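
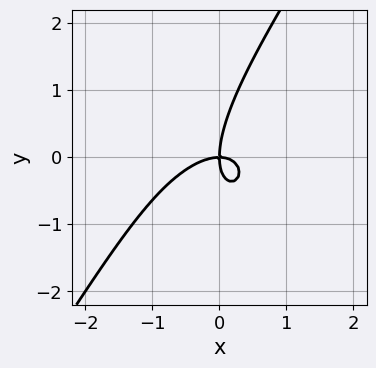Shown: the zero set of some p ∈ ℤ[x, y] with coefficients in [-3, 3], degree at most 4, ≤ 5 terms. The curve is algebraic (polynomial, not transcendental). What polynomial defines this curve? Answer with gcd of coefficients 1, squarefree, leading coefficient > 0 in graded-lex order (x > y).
2*x^3 - 2*x^2*y + 2*x*y^2 - y^3 + 2*x*y

(a) The degree is 3 — no degree-2 curve has this shape.
(b) Against the integer gridlines: it crosses the y-axis at the gridline y = 0; it crosses the x-axis at the gridline x = 0.
(c) Fitting integer coefficients to these (and the overall shape) gives p.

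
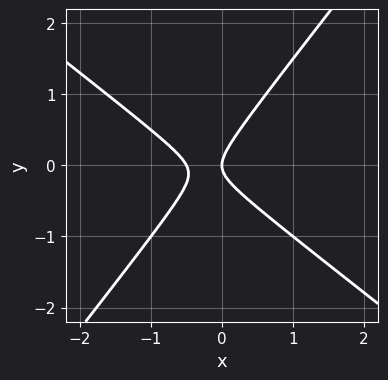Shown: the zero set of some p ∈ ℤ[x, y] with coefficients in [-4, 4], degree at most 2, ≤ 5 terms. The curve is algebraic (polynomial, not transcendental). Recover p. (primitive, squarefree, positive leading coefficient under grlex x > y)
1. The degree is 2 — the shape is more complex than any degree-1 curve.
2. Against the integer gridlines: it meets the y-axis at y = 0 (among the integer gridlines); one x-axis crossing is at x = 0.
3. Solving for integer coefficients yields p as stated.

2*x^2 + x*y - 2*y^2 + x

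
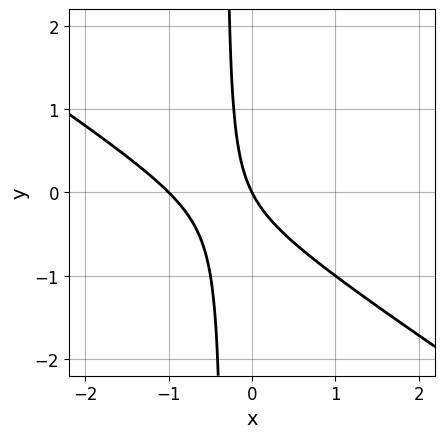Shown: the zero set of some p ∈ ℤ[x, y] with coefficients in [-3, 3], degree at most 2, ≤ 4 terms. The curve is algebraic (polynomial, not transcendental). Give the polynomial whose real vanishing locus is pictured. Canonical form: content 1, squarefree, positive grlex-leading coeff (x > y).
2*x^2 + 3*x*y + 2*x + y

(a) Degree: a generic line meets the curve in up to 2 points, so deg p = 2.
(b) From the axis intercepts and sections: among the integer gridlines, it crosses the x-axis at x ∈ {-1, 0}; it meets the y-axis at y = 0 (among the integer gridlines).
(c) Together with the visible shape, these determine p as stated.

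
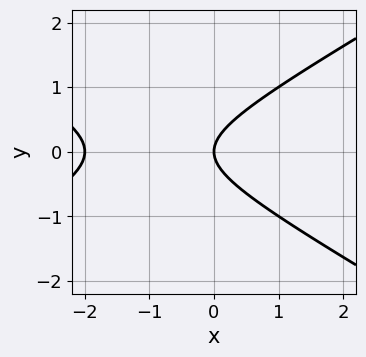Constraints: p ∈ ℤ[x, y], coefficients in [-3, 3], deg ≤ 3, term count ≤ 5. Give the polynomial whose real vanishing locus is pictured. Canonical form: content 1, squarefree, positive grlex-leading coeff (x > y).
1. The degree is 2 — a generic line meets the curve in up to 2 points.
2. Symmetries: mirror symmetry y ↦ −y ⇒ only even powers of y.
3. Observable constraints: among the integer gridlines, it crosses the x-axis at x ∈ {-2, 0}; one y-axis crossing is at y = 0.
4. Putting this together gives p.

x^2 - 3*y^2 + 2*x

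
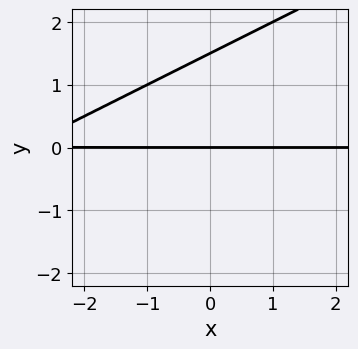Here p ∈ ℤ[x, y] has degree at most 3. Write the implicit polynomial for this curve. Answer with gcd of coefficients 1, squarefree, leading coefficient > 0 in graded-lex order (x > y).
x*y - 2*y^2 + 3*y

(a) The degree is 2 — no degree-1 curve has this shape.
(b) Observable constraints: the visible x-axis segment lies entirely on the curve; it crosses the y-axis at the gridline y = 0.
(c) Putting this together gives p.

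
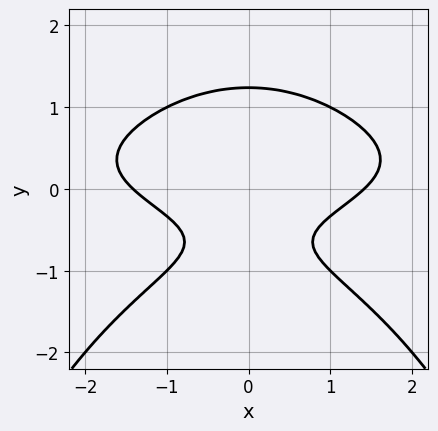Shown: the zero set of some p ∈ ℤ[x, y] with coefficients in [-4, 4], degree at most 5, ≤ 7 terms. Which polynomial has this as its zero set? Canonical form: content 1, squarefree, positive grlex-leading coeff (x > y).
x^2*y^2 + 3*y^3 + x^2 - 3*y - 2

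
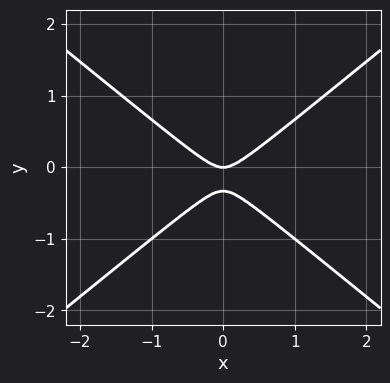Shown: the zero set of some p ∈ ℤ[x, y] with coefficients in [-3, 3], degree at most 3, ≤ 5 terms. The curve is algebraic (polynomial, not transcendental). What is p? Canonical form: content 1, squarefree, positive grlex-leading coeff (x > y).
2*x^2 - 3*y^2 - y

(a) Degree: no degree-1 curve has this shape, so deg p = 2.
(b) Symmetries: mirror symmetry x ↦ −x ⇒ only even powers of x.
(c) Reading off the gridlines: it meets the x-axis at x = 0 (among the integer gridlines); it crosses the y-axis at the gridline y = 0.
(d) These observations pin down the coefficients.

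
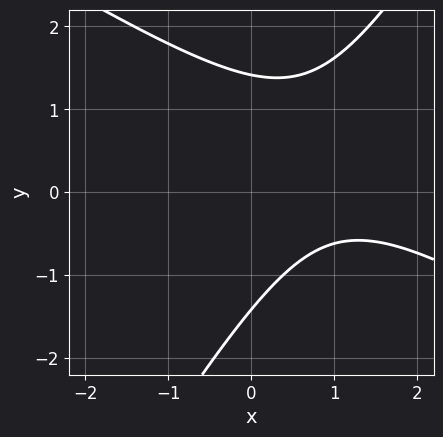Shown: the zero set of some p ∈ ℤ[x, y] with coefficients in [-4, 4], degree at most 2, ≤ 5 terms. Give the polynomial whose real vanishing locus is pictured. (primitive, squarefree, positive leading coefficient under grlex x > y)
First, deg p = 2. A generic line meets the curve in up to 2 points.
Then, from the visible intercepts: no x-intercept at any integer in the box.
Finally, these observations pin down the coefficients.

x^2 + x*y - y^2 - 2*x + 2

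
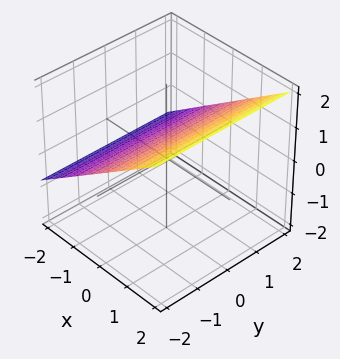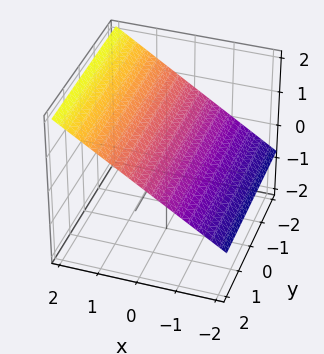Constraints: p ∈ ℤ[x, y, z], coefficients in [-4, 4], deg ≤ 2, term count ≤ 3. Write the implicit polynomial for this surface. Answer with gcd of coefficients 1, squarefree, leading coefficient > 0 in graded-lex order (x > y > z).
2*x - 3*z + 2

(a) The degree is 1 — the surface is flat (a plane).
(b) From the axis intercepts and sections: one x-axis crossing is at x = -1; no y-intercept at any integer in the box.
(c) Putting this together gives p.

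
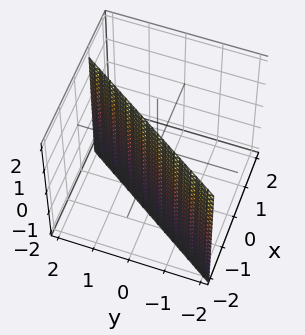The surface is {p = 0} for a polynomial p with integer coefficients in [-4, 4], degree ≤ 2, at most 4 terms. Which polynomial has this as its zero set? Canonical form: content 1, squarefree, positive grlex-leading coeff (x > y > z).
3*x - 2*y + 2

(a) deg p = 1. Every cross-section is a straight line — this is a plane.
(b) Against the integer gridlines: it meets the y-axis at y = 1 (among the integer gridlines); it misses every integer gridline on the z-axis.
(c) Fitting integer coefficients to these (and the overall shape) gives p.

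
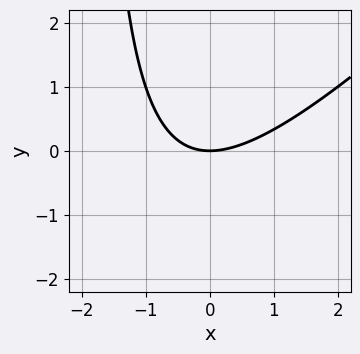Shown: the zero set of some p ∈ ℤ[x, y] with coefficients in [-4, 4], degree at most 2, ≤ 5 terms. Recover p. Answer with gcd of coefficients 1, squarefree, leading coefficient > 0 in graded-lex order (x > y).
1. The degree is 2 — a generic line meets the curve in up to 2 points.
2. From the axis intercepts and sections: it meets the y-axis at y = 0 (among the integer gridlines); one x-axis crossing is at x = 0.
3. Assembling these constraints gives the stated polynomial.

x^2 - x*y - 2*y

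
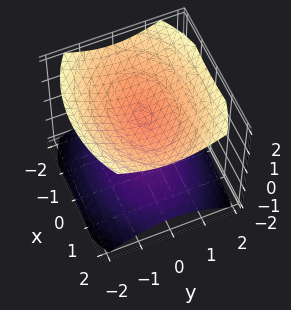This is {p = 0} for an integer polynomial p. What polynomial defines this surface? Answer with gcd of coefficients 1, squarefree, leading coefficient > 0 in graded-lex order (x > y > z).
1. There are 2 components.
2. deg p = 2.
3. Symmetries: mirror symmetry x ↦ −x ⇒ only even powers of x; mirror symmetry y ↦ −y ⇒ only even powers of y; the z ↦ −z reflection is a symmetry, so z appears only in even powers.
4. Observable constraints: it misses every integer gridline on the y-axis; the z-axis gridline crossings are at z ∈ {-1, 1}; it misses every integer gridline on the x-axis.
5. These observations pin down the coefficients.

x^2 + 2*y^2 - 3*z^2 + 3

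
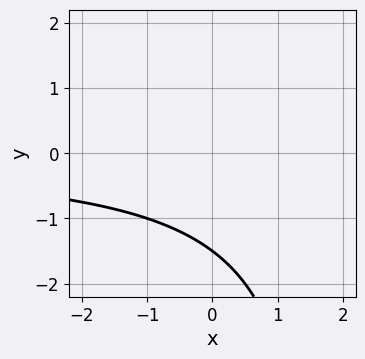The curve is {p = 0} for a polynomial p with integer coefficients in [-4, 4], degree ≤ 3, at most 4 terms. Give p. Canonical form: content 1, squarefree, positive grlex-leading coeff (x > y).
deg p = 2. No degree-1 curve has this shape.
From the axis intercepts and sections: no x-intercept at any integer in the box.
Solving for integer coefficients yields p as stated.

x*y - 2*y - 3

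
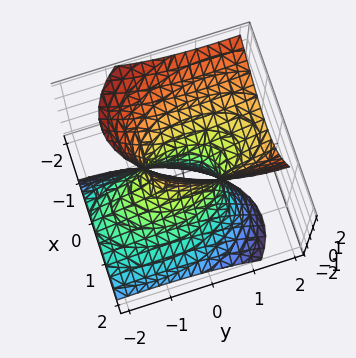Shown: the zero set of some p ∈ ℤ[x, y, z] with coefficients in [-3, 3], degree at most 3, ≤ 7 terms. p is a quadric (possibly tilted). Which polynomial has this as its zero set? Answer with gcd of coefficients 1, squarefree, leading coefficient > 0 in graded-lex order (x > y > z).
(a) Degree: no degree-1 surface has this shape, so deg p = 2.
(b) Checking where it meets the axes: the y-axis gridline crossings are at y ∈ {-1, 1}; it misses every integer gridline on the z-axis.
(c) Solving for integer coefficients yields p as stated.

3*x^2 + 3*x*z + y^2 - 2*y*z - z^2 - 1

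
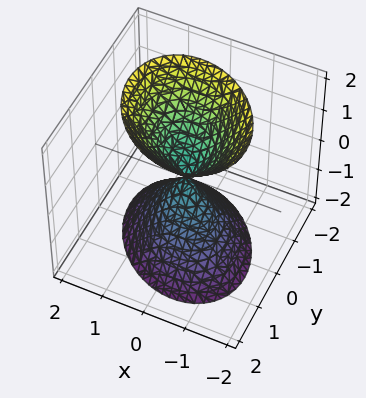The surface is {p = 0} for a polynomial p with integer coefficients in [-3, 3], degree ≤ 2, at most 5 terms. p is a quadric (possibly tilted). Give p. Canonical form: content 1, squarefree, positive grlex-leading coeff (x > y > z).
1. There are 2 components. Treating them together as one polynomial.
2. Degree: a generic line meets the surface in up to 2 points, so deg p = 2.
3. From the visible intercepts: it meets the y-axis at y = 0 (among the integer gridlines); it crosses the x-axis at the gridline x = 0; it meets the z-axis at z = 0 (among the integer gridlines).
4. Solving for integer coefficients yields p as stated.

2*x^2 + x*y + 2*y^2 - z^2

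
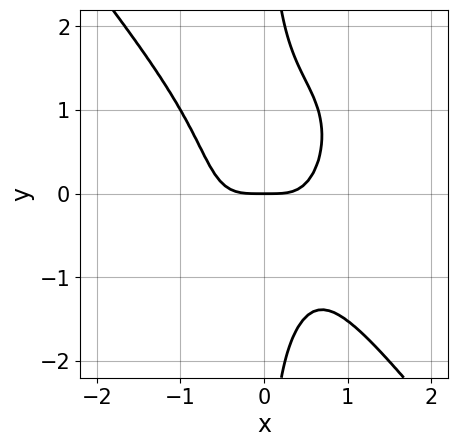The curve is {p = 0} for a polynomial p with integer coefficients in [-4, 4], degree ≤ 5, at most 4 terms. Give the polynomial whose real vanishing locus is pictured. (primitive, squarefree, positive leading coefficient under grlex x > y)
1. deg p = 4.
2. Observable constraints: it meets the x-axis at x = 0 (among the integer gridlines); it crosses the y-axis at the gridline y = 0.
3. The integer polynomial consistent with all of this is the stated p.

2*x^4 + x*y^3 - y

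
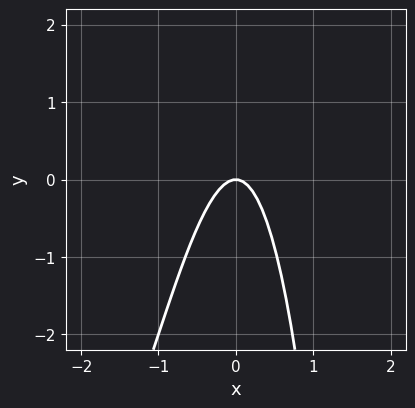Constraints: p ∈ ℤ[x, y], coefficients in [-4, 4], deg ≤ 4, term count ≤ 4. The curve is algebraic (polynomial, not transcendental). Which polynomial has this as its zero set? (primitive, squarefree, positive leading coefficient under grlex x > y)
The degree is 3 — the shape is more complex than any degree-2 curve.
Reading off the gridlines: it meets the x-axis at x = 0 (among the integer gridlines); one y-axis crossing is at y = 0.
Fitting integer coefficients to these (and the overall shape) gives p.

x^3 + 3*x^2 + y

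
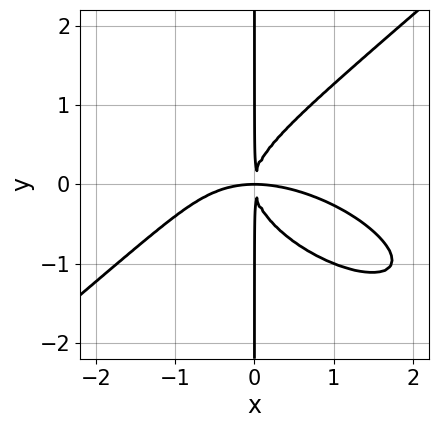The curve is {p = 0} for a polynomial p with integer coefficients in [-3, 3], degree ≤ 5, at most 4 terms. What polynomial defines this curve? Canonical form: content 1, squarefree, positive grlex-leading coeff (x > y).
x^4 + x^3*y - 3*x*y^3 + 3*x^2*y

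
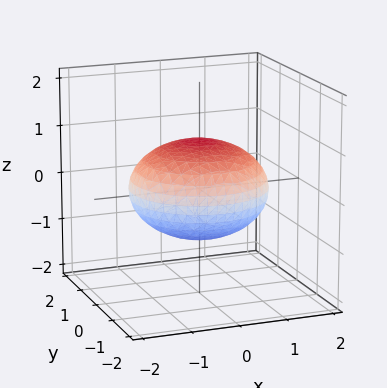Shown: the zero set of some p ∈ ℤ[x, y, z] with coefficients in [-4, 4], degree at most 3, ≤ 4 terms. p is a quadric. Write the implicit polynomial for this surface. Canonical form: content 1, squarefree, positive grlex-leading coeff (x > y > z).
deg p = 2. Bounded and convex; a quadric.
Symmetry: every cross-section ⟂ z is a circle, so x, y appear only via x² + y²; it's symmetric under z → −z, forcing even powers of z.
From the axis intercepts and sections: a circular section at z = 0 has radius between 1 and 2; the z-axis gridline crossings are at z ∈ {-1, 1}.
Matching integer coefficients to the picture gives p.

x^2 + y^2 + 2*z^2 - 2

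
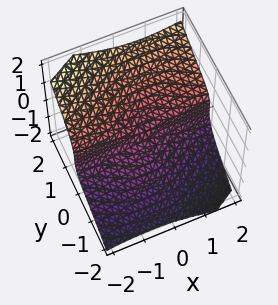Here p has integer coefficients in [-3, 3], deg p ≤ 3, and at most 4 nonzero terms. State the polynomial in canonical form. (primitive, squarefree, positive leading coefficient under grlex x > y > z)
x^2*y - x*y*z + y^3 - 2*z^3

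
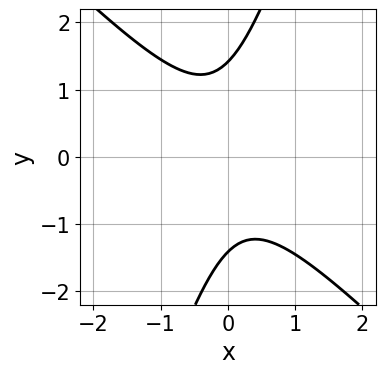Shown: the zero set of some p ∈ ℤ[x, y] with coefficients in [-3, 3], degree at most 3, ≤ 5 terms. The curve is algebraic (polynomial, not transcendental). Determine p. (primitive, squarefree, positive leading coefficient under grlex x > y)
3*x^2 + 2*x*y - y^2 + 2

First, degree: a generic line meets the curve in up to 2 points, so deg p = 2.
Then, checking where it meets the axes: the curve avoids every integer x-axis point in the box.
Finally, matching integer coefficients to the picture gives p.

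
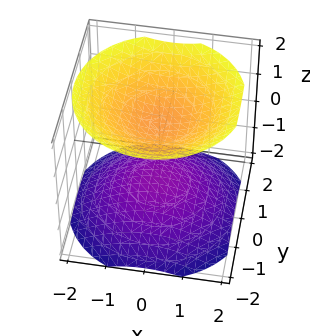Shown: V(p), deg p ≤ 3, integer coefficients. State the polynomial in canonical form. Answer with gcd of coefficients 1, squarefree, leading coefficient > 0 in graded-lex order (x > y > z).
2*x^2 + 2*y^2 - 3*z^2 + 3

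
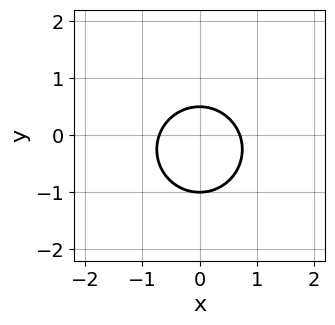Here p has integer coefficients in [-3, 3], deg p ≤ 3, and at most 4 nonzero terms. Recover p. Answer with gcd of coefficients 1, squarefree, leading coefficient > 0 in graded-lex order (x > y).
2*x^2 + 2*y^2 + y - 1

First, degree: the shape is more complex than any degree-1 curve, so deg p = 2.
Next, symmetries: the x ↦ −x reflection is a symmetry, so x appears only in even powers.
Next, reading off the gridlines: one y-axis crossing is at y = -1.
Finally, solving for integer coefficients yields p as stated.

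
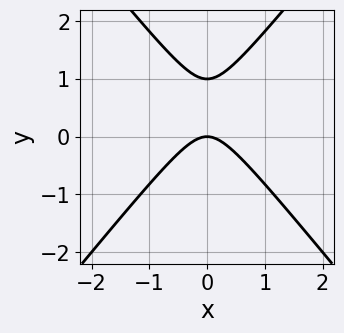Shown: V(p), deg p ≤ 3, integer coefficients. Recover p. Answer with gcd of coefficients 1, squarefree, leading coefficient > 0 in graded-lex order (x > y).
1. deg p = 2.
2. Symmetries: mirror symmetry x ↦ −x ⇒ only even powers of x.
3. Against the integer gridlines: among the integer gridlines, it crosses the y-axis at y ∈ {0, 1}; one x-axis crossing is at x = 0.
4. Solving for integer coefficients yields p as stated.

3*x^2 - 2*y^2 + 2*y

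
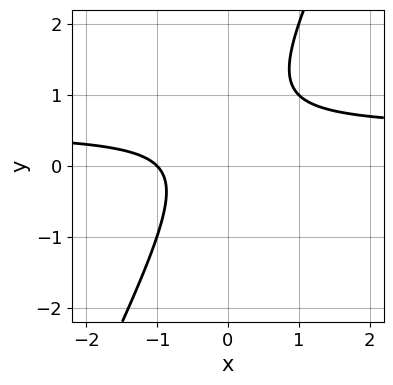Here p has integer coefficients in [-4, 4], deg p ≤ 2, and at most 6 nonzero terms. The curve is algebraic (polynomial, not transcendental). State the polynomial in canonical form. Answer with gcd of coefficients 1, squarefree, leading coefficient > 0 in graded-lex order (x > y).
2*x*y - y^2 - x + y - 1

(a) Degree: a generic line meets the curve in up to 2 points, so deg p = 2.
(b) From the visible intercepts: it misses every integer gridline on the y-axis; one x-axis crossing is at x = -1.
(c) Matching integer coefficients to the picture gives p.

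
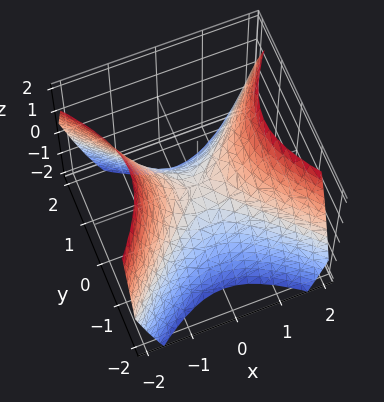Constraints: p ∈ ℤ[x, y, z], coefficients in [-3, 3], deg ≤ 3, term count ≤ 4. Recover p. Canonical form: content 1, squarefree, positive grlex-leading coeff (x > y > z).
x^2 - y^2 - z

(a) Degree: a saddle surface; a quadric, so deg p = 2.
(b) Symmetries: mirror symmetry y ↦ −y ⇒ only even powers of y; the x ↦ −x reflection is a symmetry, so x appears only in even powers.
(c) Against the integer gridlines: it crosses the z-axis at the gridline z = 0; it crosses the x-axis at the gridline x = 0; one y-axis crossing is at y = 0.
(d) Solving for integer coefficients yields p as stated.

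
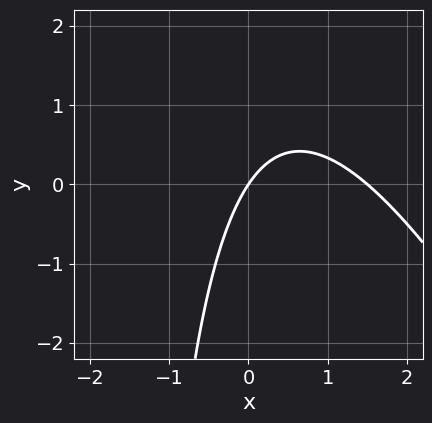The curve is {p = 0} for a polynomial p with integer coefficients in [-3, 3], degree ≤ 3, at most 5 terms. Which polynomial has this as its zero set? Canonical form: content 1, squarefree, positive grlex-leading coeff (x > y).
2*x^2 + x*y - 3*x + 2*y

The degree is 2 — the shape is more complex than any degree-1 curve.
Against the integer gridlines: it meets the y-axis at y = 0 (among the integer gridlines); it meets the x-axis at x = 0 (among the integer gridlines).
Matching integer coefficients to the picture gives p.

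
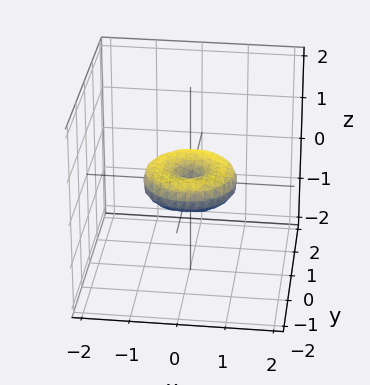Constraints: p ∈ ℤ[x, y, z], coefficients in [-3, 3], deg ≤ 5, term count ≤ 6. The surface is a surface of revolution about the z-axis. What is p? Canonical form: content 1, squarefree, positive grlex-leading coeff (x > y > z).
1. deg p = 4. No degree-3 surface has this shape.
2. Symmetry: the z-axis is an axis of rotation, so x and y enter only as x² + y².
3. Checking where it meets the axes: among the integer gridlines, it crosses the x-axis at x ∈ {-1, 0, 1}; it meets the z-axis at z = 0 (among the integer gridlines); among the integer gridlines, it crosses the y-axis at y ∈ {-1, 0, 1}; a circular section at z = 0 has radius exactly 1.
4. Putting this together gives p.

x^4 + 2*x^2*y^2 + y^4 - x^2 - y^2 + 2*z^2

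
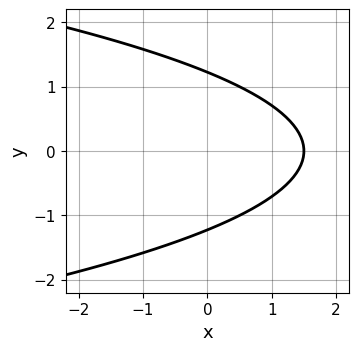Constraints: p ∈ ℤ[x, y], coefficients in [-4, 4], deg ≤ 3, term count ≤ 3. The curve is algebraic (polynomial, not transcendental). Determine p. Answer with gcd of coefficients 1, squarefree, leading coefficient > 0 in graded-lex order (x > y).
2*y^2 + 2*x - 3

The degree is 2 — the shape is more complex than any degree-1 curve.
Symmetries: it's symmetric under y → −y, forcing even powers of y.
Matching integer coefficients to the picture gives p.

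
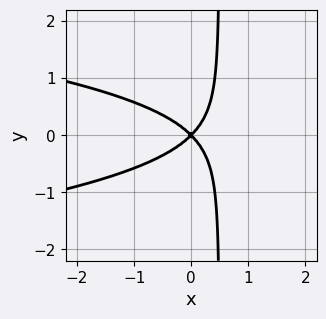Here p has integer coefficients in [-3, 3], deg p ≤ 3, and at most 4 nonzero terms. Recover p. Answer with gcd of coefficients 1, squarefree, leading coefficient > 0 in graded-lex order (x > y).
1. deg p = 3.
2. Symmetries: the y ↦ −y reflection is a symmetry, so y appears only in even powers.
3. From the visible intercepts: one x-axis crossing is at x = 0; it meets the y-axis at y = 0 (among the integer gridlines).
4. Solving for integer coefficients yields p as stated.

2*x*y^2 + x^2 - y^2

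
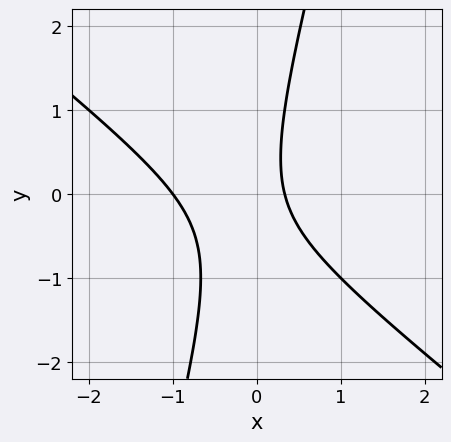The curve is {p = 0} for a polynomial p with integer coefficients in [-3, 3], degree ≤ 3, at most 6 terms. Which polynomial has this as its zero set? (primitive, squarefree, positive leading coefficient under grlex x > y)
3*x^2 + 3*x*y - y^2 + 2*x - 1

Degree: no degree-1 curve has this shape, so deg p = 2.
From the axis intercepts and sections: it meets the x-axis at x = -1 (among the integer gridlines); it misses every integer gridline on the y-axis.
The integer polynomial consistent with all of this is the stated p.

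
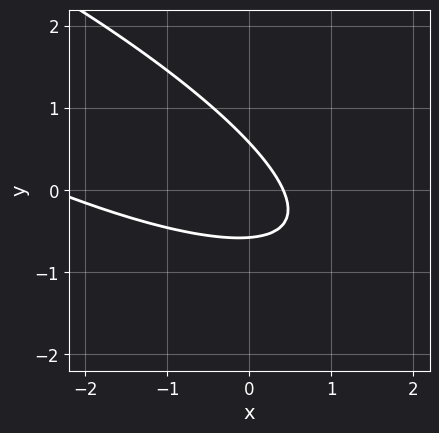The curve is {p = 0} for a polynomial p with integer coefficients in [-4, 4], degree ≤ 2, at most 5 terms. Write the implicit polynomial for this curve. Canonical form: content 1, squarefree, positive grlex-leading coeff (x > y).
Degree: a generic line meets the curve in up to 2 points, so deg p = 2.
The integer polynomial consistent with all of this is the stated p.

x^2 + 3*x*y + 3*y^2 + 2*x - 1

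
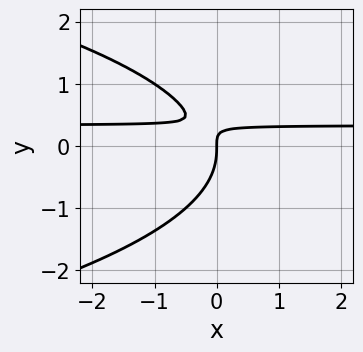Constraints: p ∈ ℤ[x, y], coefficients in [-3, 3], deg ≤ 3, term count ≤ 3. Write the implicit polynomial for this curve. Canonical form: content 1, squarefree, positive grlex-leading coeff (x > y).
1. deg p = 3. The shape is more complex than any degree-2 curve.
2. Reading off the gridlines: it meets the x-axis at x = 0 (among the integer gridlines); it meets the y-axis at y = 0 (among the integer gridlines).
3. Assembling these constraints gives the stated polynomial.

2*y^3 + 3*x*y - x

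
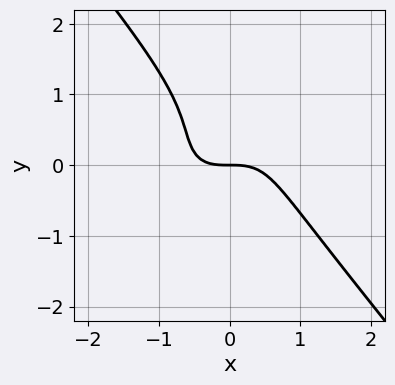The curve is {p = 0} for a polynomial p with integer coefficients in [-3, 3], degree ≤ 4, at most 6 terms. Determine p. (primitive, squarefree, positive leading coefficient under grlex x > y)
3*x^3 - 2*x^2*y + 3*y^3 - 3*y^2 + 3*y

First, degree: the shape is more complex than any degree-2 curve, so deg p = 3.
Then, from the axis intercepts and sections: one y-axis crossing is at y = 0; it meets the x-axis at x = 0 (among the integer gridlines).
Finally, together with the visible shape, these determine p as stated.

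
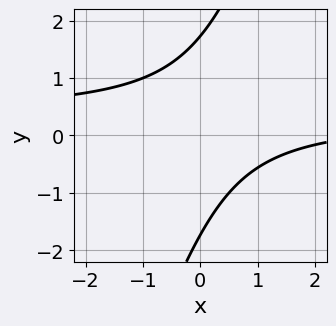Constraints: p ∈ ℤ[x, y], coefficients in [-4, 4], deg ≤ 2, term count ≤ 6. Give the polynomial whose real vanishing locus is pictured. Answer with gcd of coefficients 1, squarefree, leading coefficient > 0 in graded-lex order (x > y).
1. deg p = 2.
2. From the visible intercepts: it misses every integer gridline on the x-axis.
3. Solving for integer coefficients yields p as stated.

3*x*y - y^2 - x + 3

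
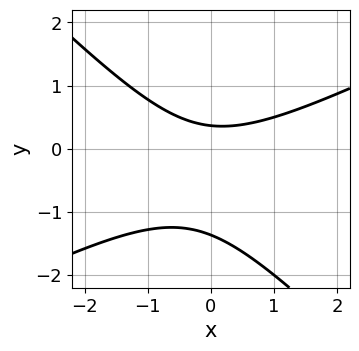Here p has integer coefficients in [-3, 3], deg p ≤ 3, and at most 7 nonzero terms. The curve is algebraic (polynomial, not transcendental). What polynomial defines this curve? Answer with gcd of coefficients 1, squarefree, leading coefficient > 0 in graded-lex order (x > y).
x^2 - x*y - 2*y^2 - 2*y + 1

1. Degree: no degree-1 curve has this shape, so deg p = 2.
2. From the visible intercepts: it misses every integer gridline on the x-axis.
3. Assembling these constraints gives the stated polynomial.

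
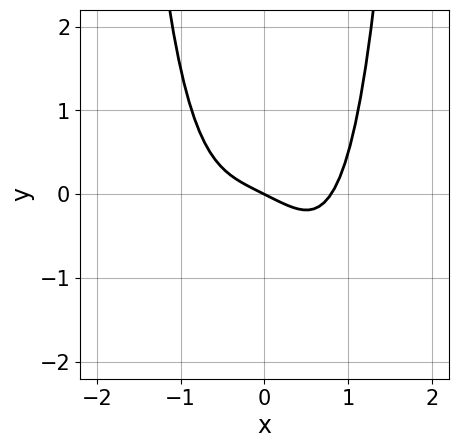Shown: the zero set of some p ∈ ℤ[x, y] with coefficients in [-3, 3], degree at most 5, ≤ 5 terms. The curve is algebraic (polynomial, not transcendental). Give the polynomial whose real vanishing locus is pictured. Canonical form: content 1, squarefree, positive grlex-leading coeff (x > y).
2*x^4 - x - 2*y

1. The degree is 4 — the shape is more complex than any degree-3 curve.
2. Checking where it meets the axes: it crosses the y-axis at the gridline y = 0; one x-axis crossing is at x = 0.
3. These observations pin down the coefficients.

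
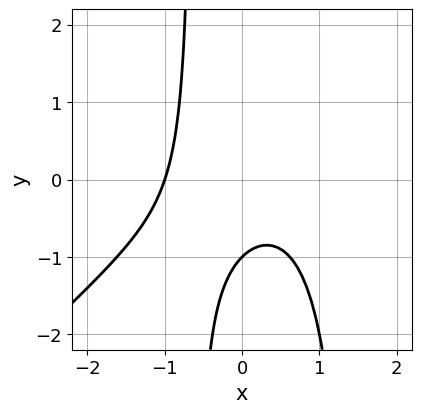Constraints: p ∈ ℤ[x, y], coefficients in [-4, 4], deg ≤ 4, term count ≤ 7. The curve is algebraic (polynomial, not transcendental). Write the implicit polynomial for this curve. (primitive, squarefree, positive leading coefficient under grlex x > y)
1. Degree: the shape is more complex than any degree-2 curve, so deg p = 3.
2. Observable constraints: it crosses the y-axis at the gridline y = -1; one x-axis crossing is at x = -1.
3. Putting this together gives p.

x^3 - x^2*y + x*y + y + 1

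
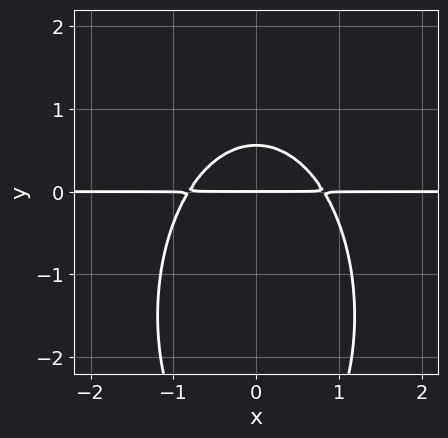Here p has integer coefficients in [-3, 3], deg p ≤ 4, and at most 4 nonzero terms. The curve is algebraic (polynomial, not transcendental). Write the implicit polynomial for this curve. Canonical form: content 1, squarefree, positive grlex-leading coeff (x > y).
Degree: no degree-2 curve has this shape, so deg p = 3.
Symmetries: the x ↦ −x reflection is a symmetry, so x appears only in even powers.
From the axis intercepts and sections: it meets the y-axis at y = 0 (among the integer gridlines); the visible x-axis segment lies entirely on the curve.
Fitting integer coefficients to these (and the overall shape) gives p.

3*x^2*y + y^3 + 3*y^2 - 2*y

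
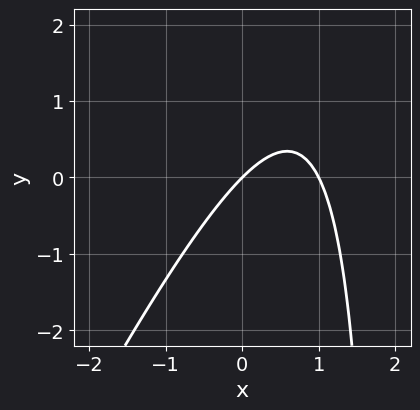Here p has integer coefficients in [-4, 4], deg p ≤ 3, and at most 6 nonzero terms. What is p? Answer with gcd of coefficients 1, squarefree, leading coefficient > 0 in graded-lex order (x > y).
(a) The degree is 2 — a generic line meets the curve in up to 2 points.
(b) Against the integer gridlines: it crosses the y-axis at the gridline y = 0; the x-axis gridline crossings are at x ∈ {0, 1}.
(c) Matching integer coefficients to the picture gives p.

2*x^2 - x*y - 2*x + 2*y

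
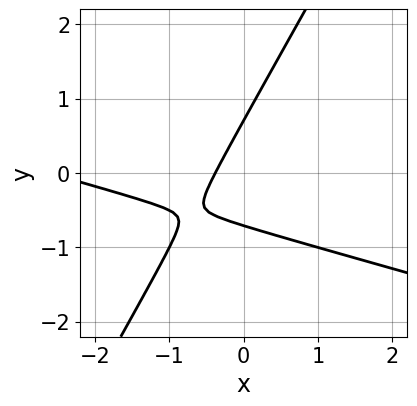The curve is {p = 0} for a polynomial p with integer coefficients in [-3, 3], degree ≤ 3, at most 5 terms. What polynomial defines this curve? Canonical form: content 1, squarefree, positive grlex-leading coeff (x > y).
Degree: the shape is more complex than any degree-1 curve, so deg p = 2.
The integer polynomial consistent with all of this is the stated p.

x^2 + 3*x*y - 2*y^2 + 3*x + 1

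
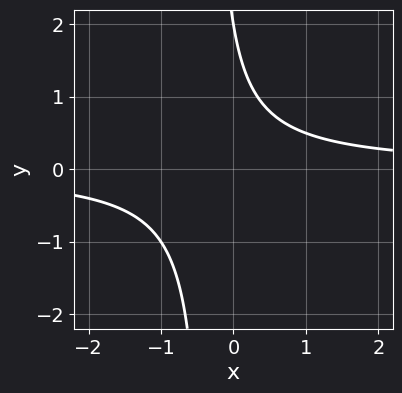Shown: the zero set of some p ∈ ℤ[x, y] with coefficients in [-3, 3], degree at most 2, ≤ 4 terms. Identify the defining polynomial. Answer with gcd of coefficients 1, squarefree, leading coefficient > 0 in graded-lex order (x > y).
1. deg p = 2. A generic line meets the curve in up to 2 points.
2. From the axis intercepts and sections: it crosses the y-axis at the gridline y = 2; no x-intercept at any integer in the box.
3. These observations pin down the coefficients.

3*x*y + y - 2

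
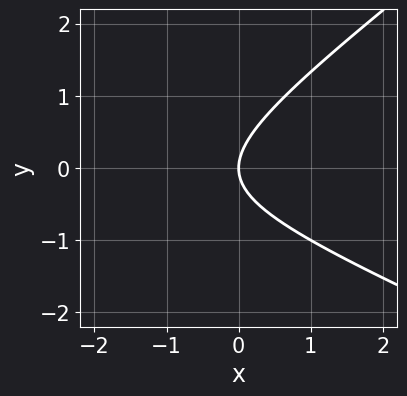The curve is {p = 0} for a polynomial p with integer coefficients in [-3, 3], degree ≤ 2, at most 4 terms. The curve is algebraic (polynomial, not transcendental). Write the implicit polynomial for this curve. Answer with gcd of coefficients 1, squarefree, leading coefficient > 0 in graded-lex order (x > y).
(a) The degree is 2 — no degree-1 curve has this shape.
(b) Reading off the gridlines: it crosses the y-axis at the gridline y = 0; it crosses the x-axis at the gridline x = 0.
(c) Matching integer coefficients to the picture gives p.

x^2 + x*y - 3*y^2 + 3*x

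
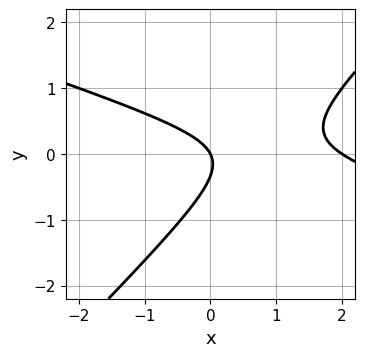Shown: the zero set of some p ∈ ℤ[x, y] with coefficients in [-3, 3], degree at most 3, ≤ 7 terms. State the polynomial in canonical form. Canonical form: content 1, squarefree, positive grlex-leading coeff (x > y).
(a) Degree: a generic line meets the curve in up to 2 points, so deg p = 2.
(b) From the axis intercepts and sections: among the integer gridlines, it crosses the x-axis at x ∈ {0, 2}; it crosses the y-axis at the gridline y = 0.
(c) Fitting integer coefficients to these (and the overall shape) gives p.

x^2 + 2*x*y - 3*y^2 - 2*x - y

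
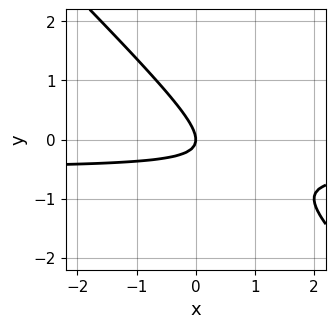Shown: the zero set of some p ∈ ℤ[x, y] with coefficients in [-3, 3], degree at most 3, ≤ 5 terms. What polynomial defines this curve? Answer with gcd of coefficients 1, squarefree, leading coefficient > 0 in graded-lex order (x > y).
(a) deg p = 2. No degree-1 curve has this shape.
(b) Checking where it meets the axes: it crosses the y-axis at the gridline y = 0; it crosses the x-axis at the gridline x = 0.
(c) Assembling these constraints gives the stated polynomial.

2*x*y + 2*y^2 + x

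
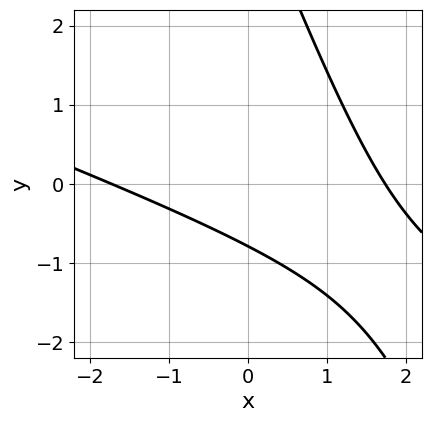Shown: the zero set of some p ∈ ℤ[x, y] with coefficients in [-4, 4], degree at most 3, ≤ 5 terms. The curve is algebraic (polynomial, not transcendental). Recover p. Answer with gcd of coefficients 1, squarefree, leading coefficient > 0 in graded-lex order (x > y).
x^2 + 3*x*y + y^2 - 3*y - 3

First, degree: no degree-1 curve has this shape, so deg p = 2.
Finally, solving for integer coefficients yields p as stated.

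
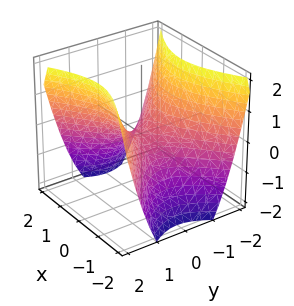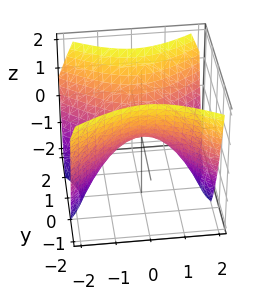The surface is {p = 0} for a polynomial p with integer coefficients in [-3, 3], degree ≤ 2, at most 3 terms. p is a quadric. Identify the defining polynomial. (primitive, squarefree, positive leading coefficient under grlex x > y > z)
2*x^2 - 3*y^2 + 3*z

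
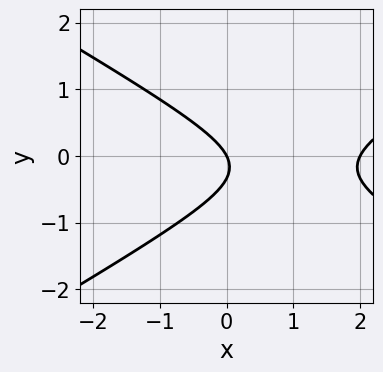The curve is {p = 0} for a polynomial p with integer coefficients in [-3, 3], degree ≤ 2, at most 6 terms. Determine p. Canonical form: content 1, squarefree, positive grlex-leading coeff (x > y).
x^2 - 3*y^2 - 2*x - y

(a) deg p = 2.
(b) From the axis intercepts and sections: it meets the y-axis at y = 0 (among the integer gridlines); the x-axis gridline crossings are at x ∈ {0, 2}.
(c) The integer polynomial consistent with all of this is the stated p.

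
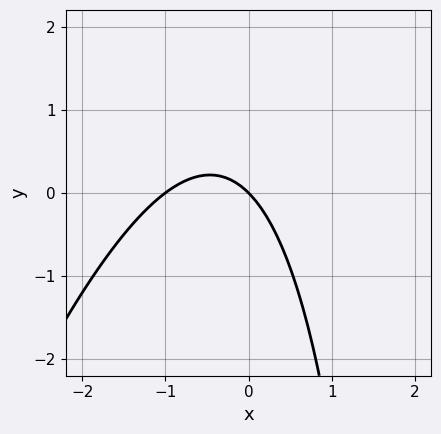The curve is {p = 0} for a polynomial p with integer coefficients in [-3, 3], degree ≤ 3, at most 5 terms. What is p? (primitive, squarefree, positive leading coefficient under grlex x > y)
(a) The degree is 2 — the shape is more complex than any degree-1 curve.
(b) From the visible intercepts: one y-axis crossing is at y = 0; among the integer gridlines, it crosses the x-axis at x ∈ {-1, 0}.
(c) Fitting integer coefficients to these (and the overall shape) gives p.

3*x^2 - x*y + 3*x + 3*y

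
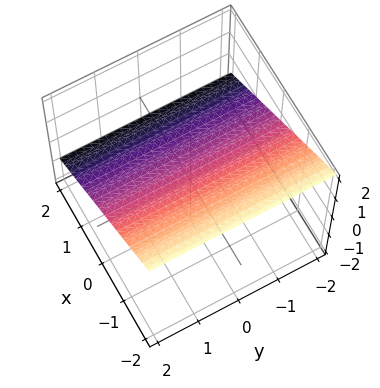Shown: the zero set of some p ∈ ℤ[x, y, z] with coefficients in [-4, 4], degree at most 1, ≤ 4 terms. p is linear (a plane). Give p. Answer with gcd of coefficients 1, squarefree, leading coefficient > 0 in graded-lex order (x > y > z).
2*x + 3*z - 2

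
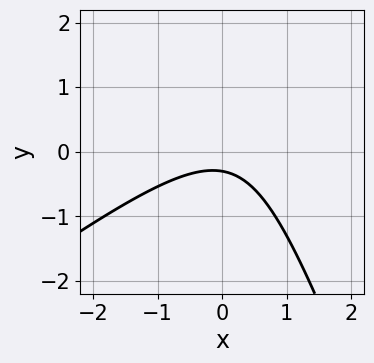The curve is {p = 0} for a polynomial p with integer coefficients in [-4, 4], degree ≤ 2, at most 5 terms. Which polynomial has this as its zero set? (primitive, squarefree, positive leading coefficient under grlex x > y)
Degree: a generic line meets the curve in up to 2 points, so deg p = 2.
From the visible intercepts: no x-intercept at any integer in the box.
Matching integer coefficients to the picture gives p.

2*x^2 - 2*x*y - y^2 + 3*y + 1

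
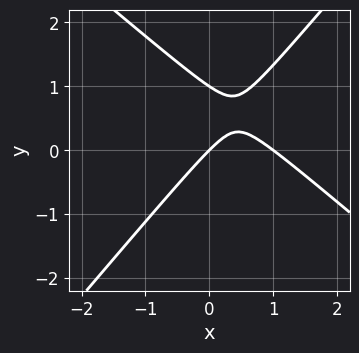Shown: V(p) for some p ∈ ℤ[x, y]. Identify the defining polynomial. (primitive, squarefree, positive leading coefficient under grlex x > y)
3*x^2 + x*y - 3*y^2 - 3*x + 3*y

The degree is 2 — no degree-1 curve has this shape.
From the axis intercepts and sections: among the integer gridlines, it crosses the y-axis at y ∈ {0, 1}; the x-axis gridline crossings are at x ∈ {0, 1}.
Solving for integer coefficients yields p as stated.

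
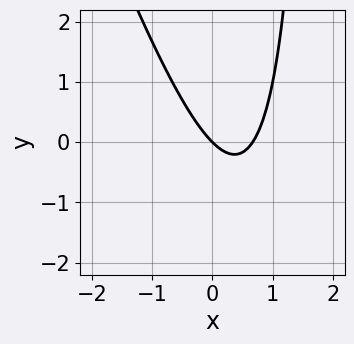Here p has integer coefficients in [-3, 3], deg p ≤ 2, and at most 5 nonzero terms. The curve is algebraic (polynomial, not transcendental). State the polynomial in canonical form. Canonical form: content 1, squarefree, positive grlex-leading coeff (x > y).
1. The degree is 2 — the shape is more complex than any degree-1 curve.
2. From the axis intercepts and sections: it meets the y-axis at y = 0 (among the integer gridlines); it crosses the x-axis at the gridline x = 0.
3. Matching integer coefficients to the picture gives p.

3*x^2 + x*y - 2*x - 2*y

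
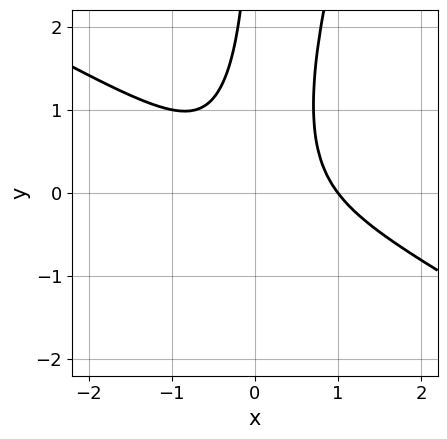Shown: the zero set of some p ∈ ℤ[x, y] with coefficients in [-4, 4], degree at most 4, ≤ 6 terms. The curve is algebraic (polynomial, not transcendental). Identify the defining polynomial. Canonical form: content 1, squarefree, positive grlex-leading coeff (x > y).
The degree is 3 — no degree-2 curve has this shape.
From the axis intercepts and sections: it meets the x-axis at x = 1 (among the integer gridlines); it misses every integer gridline on the y-axis.
Together with the visible shape, these determine p as stated.

2*x^3 + 3*x^2*y - x*y^2 - x^2 - 1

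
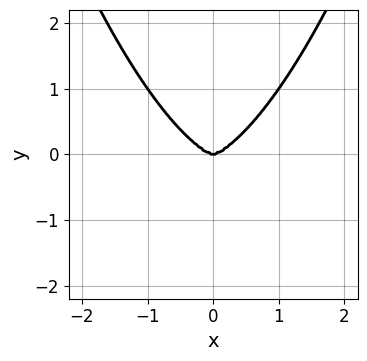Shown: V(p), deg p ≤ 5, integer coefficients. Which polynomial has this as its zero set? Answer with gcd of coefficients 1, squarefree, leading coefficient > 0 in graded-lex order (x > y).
2*x^4 + x^2*y^2 - 3*y^3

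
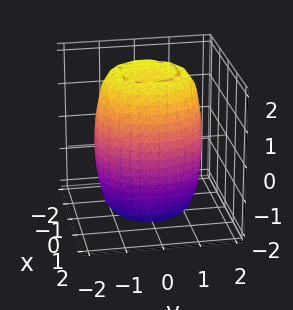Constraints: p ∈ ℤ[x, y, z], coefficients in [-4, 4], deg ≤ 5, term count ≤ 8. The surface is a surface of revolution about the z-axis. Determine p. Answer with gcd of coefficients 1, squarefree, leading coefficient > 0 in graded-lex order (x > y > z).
deg p = 4. The shape is more complex than any degree-3 surface.
By symmetry, the surface is invariant under rotation about z: p = q(x² + y², z).
Against the integer gridlines: a circular section at z = 1 has radius between 1 and 2.
Putting this together gives p.

2*x^4 + 4*x^2*y^2 + 2*y^4 - 3*x^2 - 3*y^2 + z^2 - 3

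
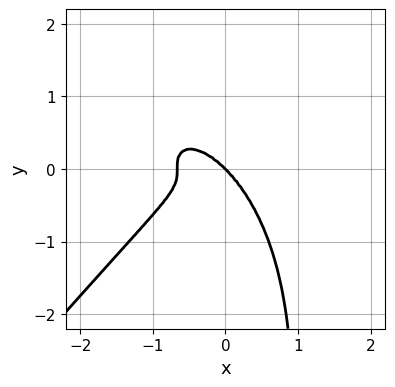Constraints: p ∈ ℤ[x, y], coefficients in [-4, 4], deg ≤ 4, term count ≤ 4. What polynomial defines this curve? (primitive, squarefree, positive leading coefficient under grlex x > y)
3*x^4 - 2*x*y^3 + 2*x^3 + 2*y^3

(a) deg p = 4. A generic line meets the curve in up to 4 points.
(b) From the visible intercepts: it crosses the x-axis at the gridline x = 0; it meets the y-axis at y = 0 (among the integer gridlines).
(c) Matching integer coefficients to the picture gives p.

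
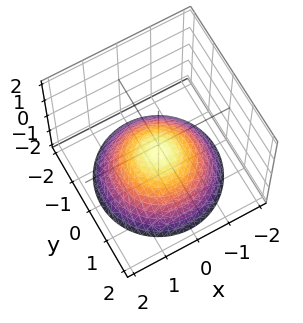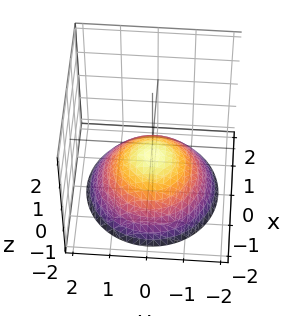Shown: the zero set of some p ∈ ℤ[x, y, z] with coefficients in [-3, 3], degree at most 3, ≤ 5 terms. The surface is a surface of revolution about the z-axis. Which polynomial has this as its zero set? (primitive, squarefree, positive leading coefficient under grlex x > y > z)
x^2 + y^2 + 2*z + 1

First, deg p = 2.
Next, symmetry: every cross-section ⟂ z is a circle, so x, y appear only via x² + y².
Then, reading off the gridlines: a circular section at z = -2 has radius between 1 and 2; the surface avoids every integer y-axis point in the box.
Finally, putting this together gives p.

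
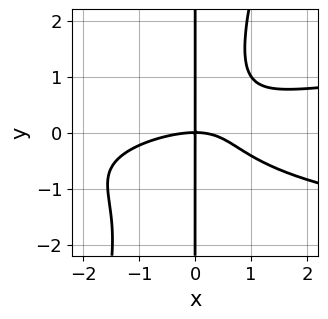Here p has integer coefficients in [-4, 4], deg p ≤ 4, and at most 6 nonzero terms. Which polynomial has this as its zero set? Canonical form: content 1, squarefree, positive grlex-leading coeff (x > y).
First, degree: the shape is more complex than any degree-3 curve, so deg p = 4.
Then, from the axis intercepts and sections: the visible y-axis segment lies entirely on the curve; it meets the x-axis at x = 0 (among the integer gridlines).
Finally, these observations pin down the coefficients.

3*x^2*y^2 - x*y^3 - x^3 + 2*x^2*y - 3*x*y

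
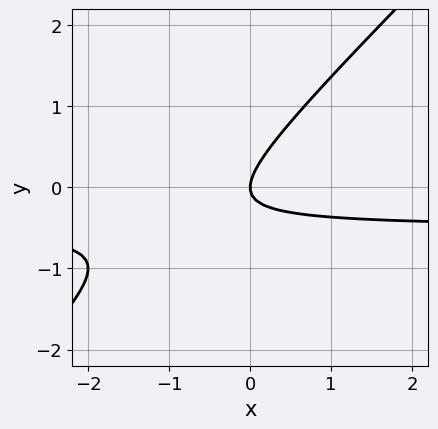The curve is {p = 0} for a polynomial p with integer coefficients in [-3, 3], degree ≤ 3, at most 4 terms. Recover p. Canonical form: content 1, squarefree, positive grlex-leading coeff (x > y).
2*x*y - 2*y^2 + x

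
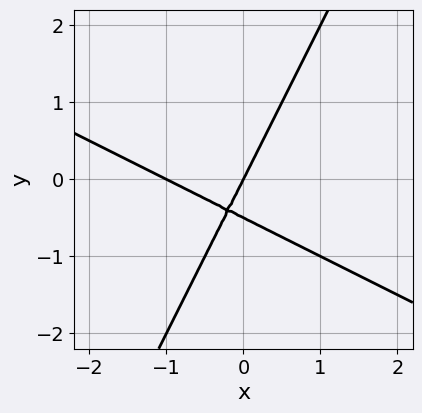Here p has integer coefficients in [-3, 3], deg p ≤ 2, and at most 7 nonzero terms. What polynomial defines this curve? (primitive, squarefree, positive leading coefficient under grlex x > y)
2*x^2 + 3*x*y - 2*y^2 + 2*x - y

1. Degree: the shape is more complex than any degree-1 curve, so deg p = 2.
2. Reading off the gridlines: one y-axis crossing is at y = 0; the x-axis gridline crossings are at x ∈ {-1, 0}.
3. Solving for integer coefficients yields p as stated.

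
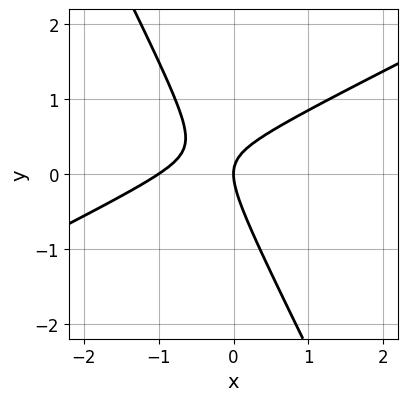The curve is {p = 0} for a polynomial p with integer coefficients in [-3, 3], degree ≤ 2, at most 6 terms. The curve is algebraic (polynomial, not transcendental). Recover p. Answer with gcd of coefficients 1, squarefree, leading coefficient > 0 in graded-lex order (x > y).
2*x^2 - 3*x*y - 2*y^2 + 2*x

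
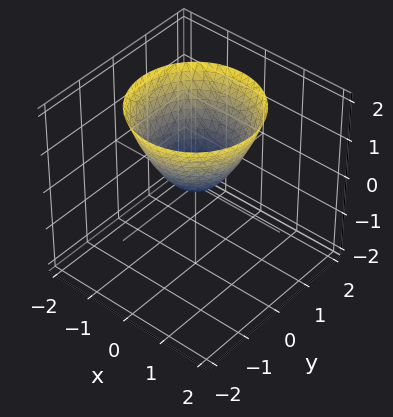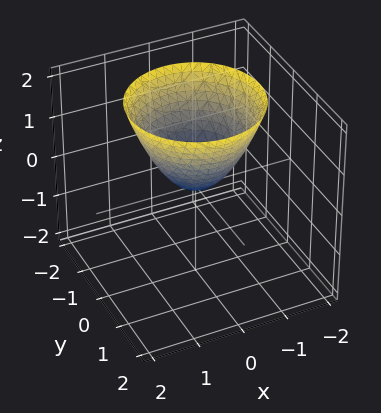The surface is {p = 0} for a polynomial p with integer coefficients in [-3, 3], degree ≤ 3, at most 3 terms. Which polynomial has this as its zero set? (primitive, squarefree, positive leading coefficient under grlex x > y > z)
Degree: a single bowl opening along one axis; a quadric, so deg p = 2.
Symmetries: the z-axis is an axis of rotation, so x and y enter only as x² + y².
Reading off the gridlines: it crosses the z-axis at the gridline z = 0; a circular section at z = 1 has radius exactly 1; it meets the y-axis at y = 0 (among the integer gridlines).
Fitting integer coefficients to these (and the overall shape) gives p.

x^2 + y^2 - z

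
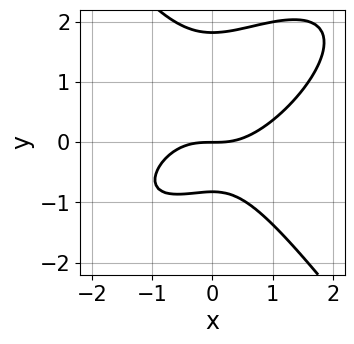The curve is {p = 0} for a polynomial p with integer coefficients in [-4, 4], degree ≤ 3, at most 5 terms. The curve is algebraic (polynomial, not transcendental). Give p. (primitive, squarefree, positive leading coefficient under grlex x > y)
Degree: a generic line meets the curve in up to 3 points, so deg p = 3.
Against the integer gridlines: it crosses the y-axis at the gridline y = 0; one x-axis crossing is at x = 0.
Together with the visible shape, these determine p as stated.

2*x^3 - 2*x^2*y + 2*y^3 - 2*y^2 - 3*y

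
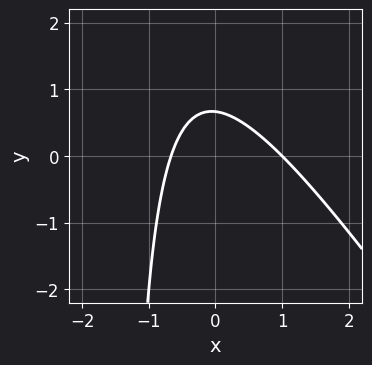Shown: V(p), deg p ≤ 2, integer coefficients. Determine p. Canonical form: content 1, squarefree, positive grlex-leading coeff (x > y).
3*x^2 + 2*x*y - x + 3*y - 2

First, degree: no degree-1 curve has this shape, so deg p = 2.
Then, against the integer gridlines: it crosses the x-axis at the gridline x = 1.
Finally, together with the visible shape, these determine p as stated.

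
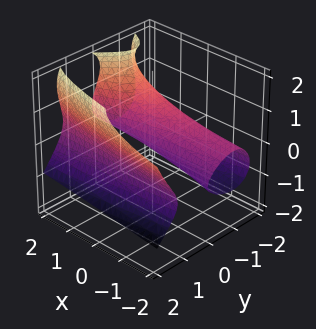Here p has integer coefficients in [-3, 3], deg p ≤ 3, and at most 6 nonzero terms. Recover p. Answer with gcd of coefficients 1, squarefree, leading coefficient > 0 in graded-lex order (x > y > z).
y^3 + z^3 + x*z - 3*z^2 - 2*y

I count 2 distinct pieces.
The degree is 3 — a generic line meets the surface in up to 3 points.
Against the integer gridlines: one y-axis crossing is at y = 0; the visible x-axis segment lies entirely on the surface; it meets the z-axis at z = 0 (among the integer gridlines).
Matching integer coefficients to the picture gives p.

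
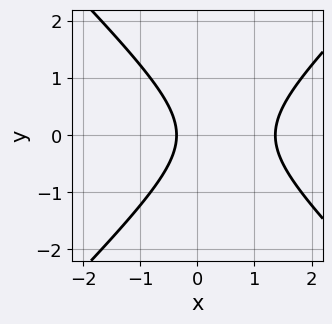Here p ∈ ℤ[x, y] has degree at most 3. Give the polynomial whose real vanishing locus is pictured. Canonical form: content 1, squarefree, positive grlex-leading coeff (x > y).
2*x^2 - 2*y^2 - 2*x - 1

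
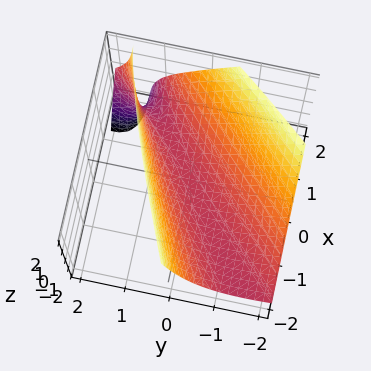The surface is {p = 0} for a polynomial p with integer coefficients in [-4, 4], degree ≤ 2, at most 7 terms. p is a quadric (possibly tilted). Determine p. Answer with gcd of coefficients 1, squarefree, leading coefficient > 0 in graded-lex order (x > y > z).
x^2 - 3*x*y + 2*y^2 + 2*y*z - 3*z

1. The degree is 2 — a generic line meets the surface in up to 2 points.
2. From the axis intercepts and sections: one x-axis crossing is at x = 0; it meets the y-axis at y = 0 (among the integer gridlines); it meets the z-axis at z = 0 (among the integer gridlines).
3. These observations pin down the coefficients.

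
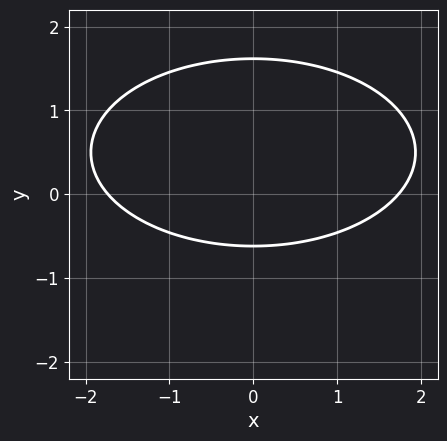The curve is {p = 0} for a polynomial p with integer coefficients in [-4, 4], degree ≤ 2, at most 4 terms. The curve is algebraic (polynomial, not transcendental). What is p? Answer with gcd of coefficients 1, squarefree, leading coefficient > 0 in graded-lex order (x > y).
First, degree: a generic line meets the curve in up to 2 points, so deg p = 2.
Next, symmetries: it's symmetric under x → −x, forcing even powers of x.
Finally, the integer polynomial consistent with all of this is the stated p.

x^2 + 3*y^2 - 3*y - 3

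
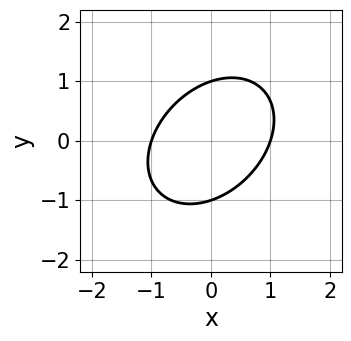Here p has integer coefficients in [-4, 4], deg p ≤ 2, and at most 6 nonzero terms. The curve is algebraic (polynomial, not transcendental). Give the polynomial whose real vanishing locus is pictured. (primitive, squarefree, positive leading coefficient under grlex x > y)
3*x^2 - 2*x*y + 3*y^2 - 3

deg p = 2. The shape is more complex than any degree-1 curve.
Checking where it meets the axes: among the integer gridlines, it crosses the y-axis at y ∈ {-1, 1}; the x-axis gridline crossings are at x ∈ {-1, 1}.
Assembling these constraints gives the stated polynomial.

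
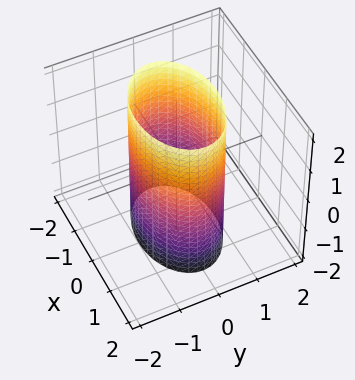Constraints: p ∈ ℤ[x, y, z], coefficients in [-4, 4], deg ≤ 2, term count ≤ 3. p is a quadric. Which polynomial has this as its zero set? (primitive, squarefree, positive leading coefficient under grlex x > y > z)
(a) Degree: constant cross-section along one axis; a quadric, so deg p = 2.
(b) Symmetries: mirror symmetry x ↦ −x ⇒ only even powers of x; it's symmetric under z → −z, forcing even powers of z; the y ↦ −y reflection is a symmetry, so y appears only in even powers.
(c) Against the integer gridlines: it misses every integer gridline on the z-axis; the y-axis gridline crossings are at y ∈ {-1, 1}.
(d) Fitting integer coefficients to these (and the overall shape) gives p.

x^2 + 2*y^2 - 2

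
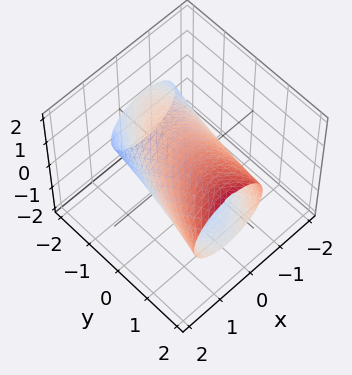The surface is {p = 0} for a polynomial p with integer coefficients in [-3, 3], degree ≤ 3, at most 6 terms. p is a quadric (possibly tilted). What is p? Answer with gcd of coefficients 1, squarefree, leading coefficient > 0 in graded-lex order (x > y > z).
3*x^2 - 2*x*y + y^2 - 3*y*z + 3*z^2 - 3

The degree is 2 — no degree-1 surface has this shape.
Observable constraints: the x-axis gridline crossings are at x ∈ {-1, 1}; among the integer gridlines, it crosses the z-axis at z ∈ {-1, 1}.
These observations pin down the coefficients.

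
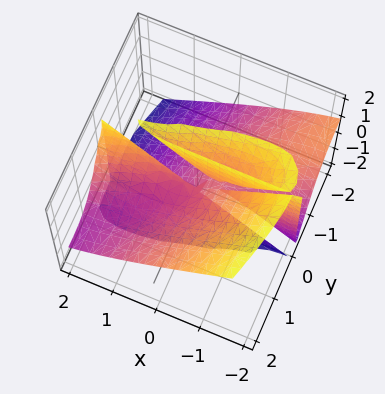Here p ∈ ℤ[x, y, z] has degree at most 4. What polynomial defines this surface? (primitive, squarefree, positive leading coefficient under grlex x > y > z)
x^2*y - 3*x*y^2 + y^3 - 3*y^2*z - y*z^2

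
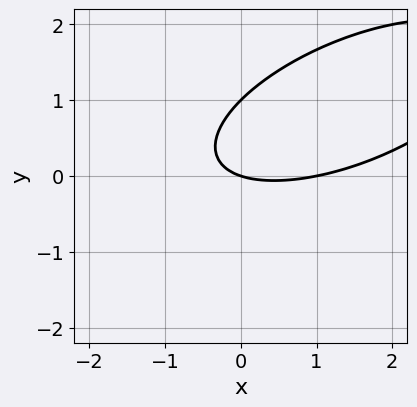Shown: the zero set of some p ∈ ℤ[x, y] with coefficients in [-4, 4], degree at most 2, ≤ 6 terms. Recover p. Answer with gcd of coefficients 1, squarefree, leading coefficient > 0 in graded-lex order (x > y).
1. The degree is 2 — a generic line meets the curve in up to 2 points.
2. Observable constraints: among the integer gridlines, it crosses the x-axis at x ∈ {0, 1}; among the integer gridlines, it crosses the y-axis at y ∈ {0, 1}.
3. Matching integer coefficients to the picture gives p.

x^2 - 2*x*y + 3*y^2 - x - 3*y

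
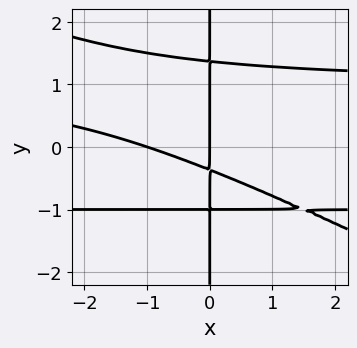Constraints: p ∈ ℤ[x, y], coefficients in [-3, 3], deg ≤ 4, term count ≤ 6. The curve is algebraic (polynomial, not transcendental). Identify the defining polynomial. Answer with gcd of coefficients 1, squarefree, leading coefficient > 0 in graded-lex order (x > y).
x^2*y^2 + 2*x*y^3 - x^2 - 3*x*y - x

(a) deg p = 4. The shape is more complex than any degree-3 curve.
(b) From the visible intercepts: among the integer gridlines, it crosses the x-axis at x ∈ {-1, 0}; every point of the y-axis in the box is on the curve.
(c) Putting this together gives p.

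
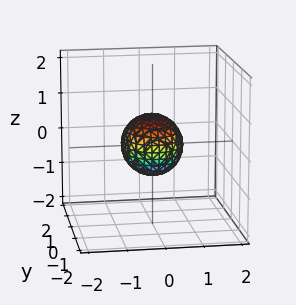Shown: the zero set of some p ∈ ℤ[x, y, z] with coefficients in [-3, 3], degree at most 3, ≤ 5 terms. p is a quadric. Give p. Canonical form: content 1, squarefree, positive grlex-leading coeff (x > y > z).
3*x^2 + 2*y^2 + 3*z^2 - 2

deg p = 2. Bounded and convex; a quadric.
Symmetries: the y ↦ −y reflection is a symmetry, so y appears only in even powers; it's symmetric under x → −x, forcing even powers of x; mirror symmetry z ↦ −z ⇒ only even powers of z.
Checking where it meets the axes: the y-axis gridline crossings are at y ∈ {-1, 1}.
Putting this together gives p.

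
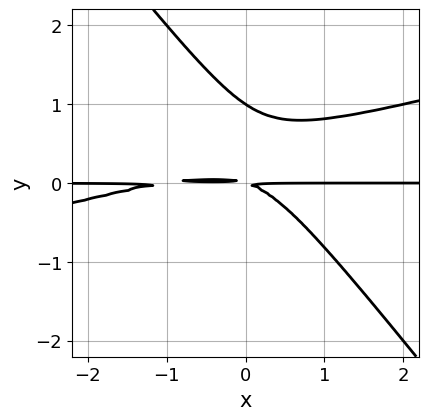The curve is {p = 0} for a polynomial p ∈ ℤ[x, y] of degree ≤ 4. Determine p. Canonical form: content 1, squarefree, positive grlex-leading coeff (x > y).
1. Degree: the shape is more complex than any degree-2 curve, so deg p = 3.
2. Checking where it meets the axes: one y-axis crossing is at y = 1; the visible x-axis segment lies entirely on the curve.
3. Matching integer coefficients to the picture gives p.

x^2*y - 3*x*y^2 - 3*y^3 + x*y + 3*y^2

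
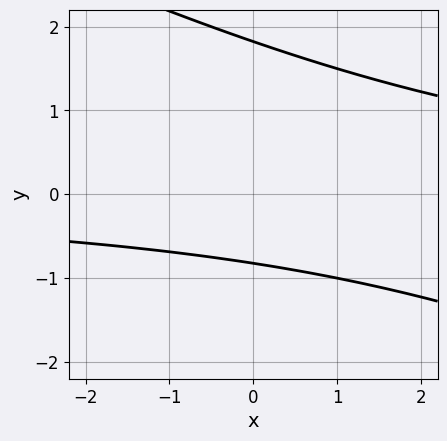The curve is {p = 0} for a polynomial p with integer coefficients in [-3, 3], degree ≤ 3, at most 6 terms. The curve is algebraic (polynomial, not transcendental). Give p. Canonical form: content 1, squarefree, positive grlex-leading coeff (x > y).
x*y + 2*y^2 - 2*y - 3

(a) deg p = 2.
(b) Observable constraints: no x-intercept at any integer in the box.
(c) Fitting integer coefficients to these (and the overall shape) gives p.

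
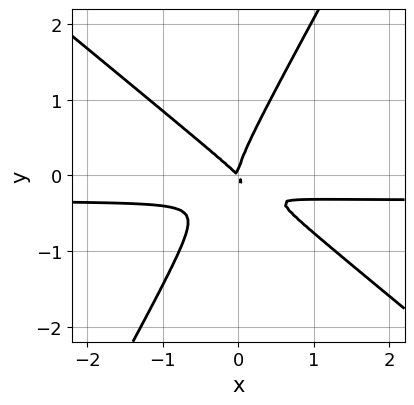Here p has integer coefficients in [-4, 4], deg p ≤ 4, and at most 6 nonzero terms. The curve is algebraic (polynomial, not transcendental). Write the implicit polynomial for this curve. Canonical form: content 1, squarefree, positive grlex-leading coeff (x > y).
3*x^2*y + 2*x*y^2 - 2*y^3 + x^2 + x*y

1. deg p = 3.
2. Against the integer gridlines: it crosses the x-axis at the gridline x = 0; one y-axis crossing is at y = 0.
3. Together with the visible shape, these determine p as stated.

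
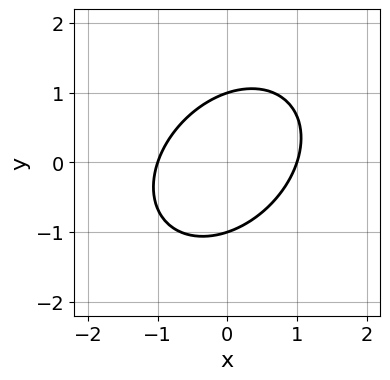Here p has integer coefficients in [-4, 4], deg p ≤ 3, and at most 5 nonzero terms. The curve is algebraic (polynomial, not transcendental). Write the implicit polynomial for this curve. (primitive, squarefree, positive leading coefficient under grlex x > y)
3*x^2 - 2*x*y + 3*y^2 - 3

(a) Degree: no degree-1 curve has this shape, so deg p = 2.
(b) Checking where it meets the axes: among the integer gridlines, it crosses the x-axis at x ∈ {-1, 1}; among the integer gridlines, it crosses the y-axis at y ∈ {-1, 1}.
(c) Solving for integer coefficients yields p as stated.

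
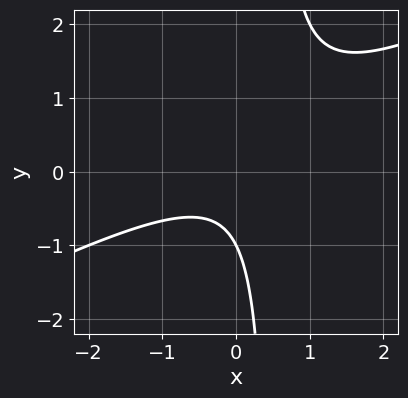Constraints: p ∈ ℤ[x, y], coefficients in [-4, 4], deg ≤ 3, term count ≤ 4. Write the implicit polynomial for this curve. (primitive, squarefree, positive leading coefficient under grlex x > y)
x^2 - 2*x*y + y + 1

First, the degree is 2 — no degree-1 curve has this shape.
Then, from the axis intercepts and sections: it meets the y-axis at y = -1 (among the integer gridlines); the curve avoids every integer x-axis point in the box.
Finally, fitting integer coefficients to these (and the overall shape) gives p.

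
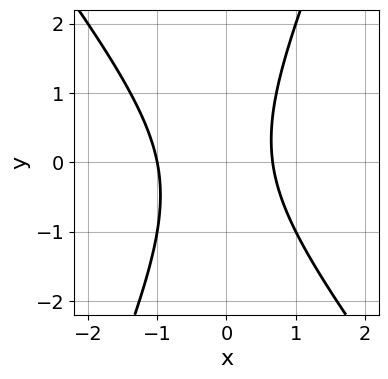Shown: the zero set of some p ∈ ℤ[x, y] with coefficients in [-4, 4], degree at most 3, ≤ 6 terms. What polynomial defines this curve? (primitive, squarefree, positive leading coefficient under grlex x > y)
3*x^2 + x*y - y^2 + x - 2

(a) The degree is 2 — the shape is more complex than any degree-1 curve.
(b) Checking where it meets the axes: one x-axis crossing is at x = -1; it misses every integer gridline on the y-axis.
(c) The integer polynomial consistent with all of this is the stated p.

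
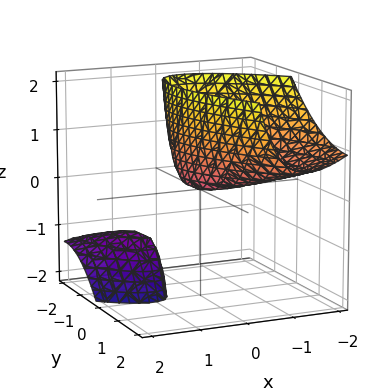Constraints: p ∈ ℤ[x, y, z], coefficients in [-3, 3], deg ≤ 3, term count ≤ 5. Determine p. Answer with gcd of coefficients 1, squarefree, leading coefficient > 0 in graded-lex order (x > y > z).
1. There are 2 components. They look like related sheets of one shape, so recover p as a whole.
2. The degree is 2 — the shape is more complex than any degree-1 surface.
3. Reading off the gridlines: one y-axis crossing is at y = 0; it crosses the x-axis at the gridline x = 0.
4. Fitting integer coefficients to these (and the overall shape) gives p.

2*x^2 + 2*x*y + 2*x*z + y^2 - z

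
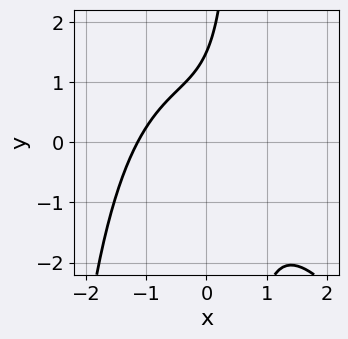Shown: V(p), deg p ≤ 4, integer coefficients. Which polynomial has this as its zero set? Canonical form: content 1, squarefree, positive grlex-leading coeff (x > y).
2*x^3 + x^2*y + 3*x*y - 2*y + 3

Degree: no degree-2 curve has this shape, so deg p = 3.
The integer polynomial consistent with all of this is the stated p.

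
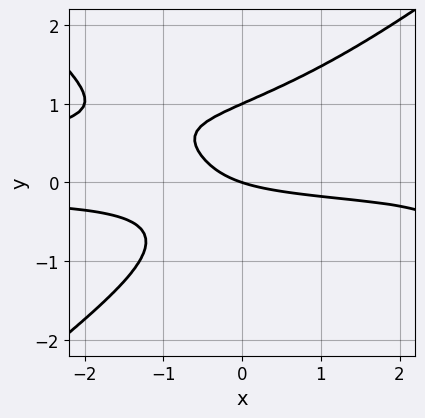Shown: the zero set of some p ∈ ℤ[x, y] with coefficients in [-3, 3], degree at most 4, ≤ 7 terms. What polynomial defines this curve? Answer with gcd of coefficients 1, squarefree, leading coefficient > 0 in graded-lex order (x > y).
First, deg p = 4.
Next, checking where it meets the axes: it meets the x-axis at x = 0 (among the integer gridlines); among the integer gridlines, it crosses the y-axis at y ∈ {0, 1}.
Finally, the integer polynomial consistent with all of this is the stated p.

2*x^2*y^2 - 3*y^4 + 3*x*y + x + 3*y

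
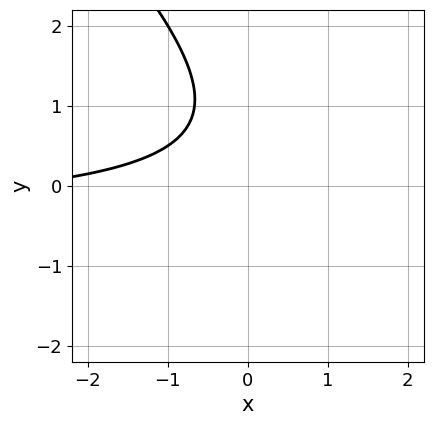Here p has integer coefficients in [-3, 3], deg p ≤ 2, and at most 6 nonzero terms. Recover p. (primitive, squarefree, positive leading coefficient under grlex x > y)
1. deg p = 2.
2. From the visible intercepts: no x-intercept at any integer in the box; the curve avoids every integer y-axis point in the box.
3. Assembling these constraints gives the stated polynomial.

2*x*y + 2*y^2 + x - 3*y + 3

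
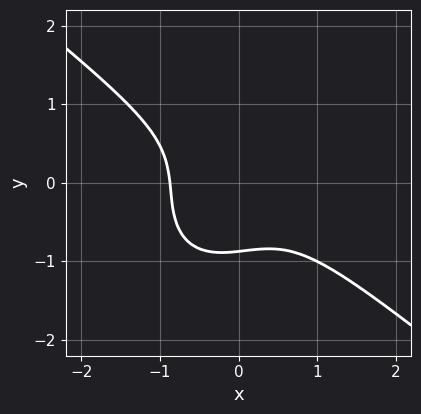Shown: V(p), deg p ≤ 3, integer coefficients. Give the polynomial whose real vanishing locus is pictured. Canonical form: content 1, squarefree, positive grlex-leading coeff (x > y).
deg p = 3.
Matching integer coefficients to the picture gives p.

3*x^3 + x^2*y - x*y^2 + 3*y^3 + 2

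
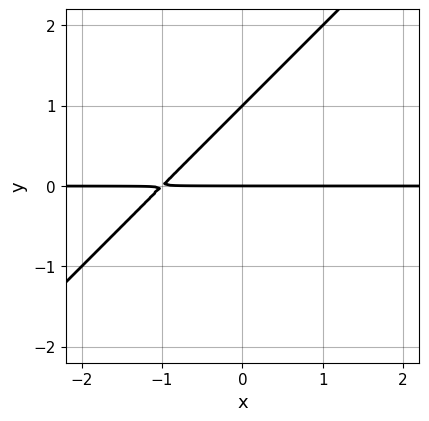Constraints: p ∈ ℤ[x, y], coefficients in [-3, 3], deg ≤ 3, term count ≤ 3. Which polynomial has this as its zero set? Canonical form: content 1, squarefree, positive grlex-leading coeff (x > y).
deg p = 2.
From the visible intercepts: among the integer gridlines, it crosses the y-axis at y ∈ {0, 1}; every point of the x-axis in the box is on the curve.
Fitting integer coefficients to these (and the overall shape) gives p.

x*y - y^2 + y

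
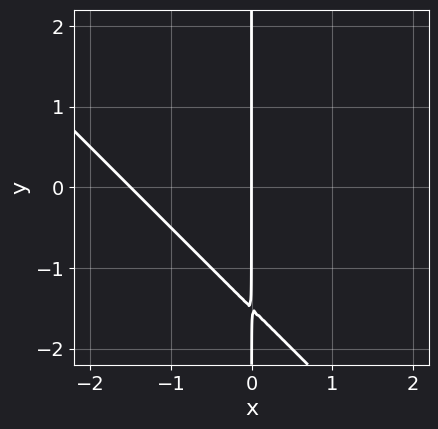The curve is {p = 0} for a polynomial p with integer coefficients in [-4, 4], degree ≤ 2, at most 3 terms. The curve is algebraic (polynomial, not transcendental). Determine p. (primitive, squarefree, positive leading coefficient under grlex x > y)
Degree: no degree-1 curve has this shape, so deg p = 2.
Against the integer gridlines: one x-axis crossing is at x = 0; the visible y-axis segment lies entirely on the curve.
Solving for integer coefficients yields p as stated.

2*x^2 + 2*x*y + 3*x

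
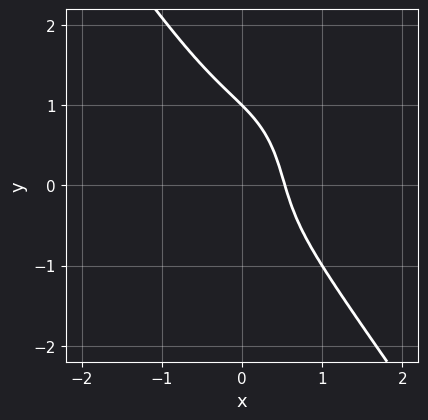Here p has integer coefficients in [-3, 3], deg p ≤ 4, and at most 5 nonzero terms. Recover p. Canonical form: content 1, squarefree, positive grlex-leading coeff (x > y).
3*x^3 + y^3 + 2*x*y + x - 1

Degree: no degree-2 curve has this shape, so deg p = 3.
Observable constraints: one y-axis crossing is at y = 1.
The integer polynomial consistent with all of this is the stated p.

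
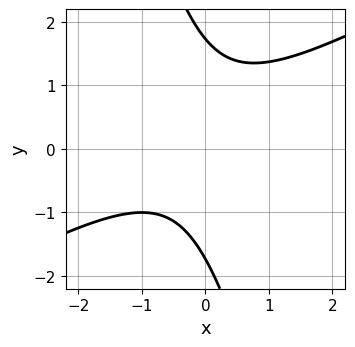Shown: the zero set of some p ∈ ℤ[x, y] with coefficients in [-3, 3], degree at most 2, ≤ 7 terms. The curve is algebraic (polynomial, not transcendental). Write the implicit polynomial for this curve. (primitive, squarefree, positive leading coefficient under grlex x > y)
The degree is 2 — the shape is more complex than any degree-1 curve.
Checking where it meets the axes: it misses every integer gridline on the x-axis.
These observations pin down the coefficients.

2*x^2 - 3*x*y - y^2 + x + 3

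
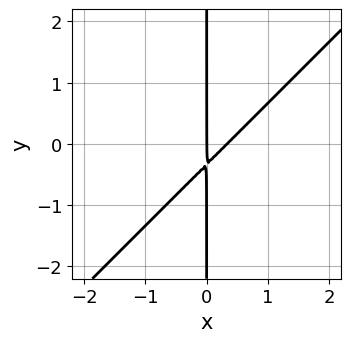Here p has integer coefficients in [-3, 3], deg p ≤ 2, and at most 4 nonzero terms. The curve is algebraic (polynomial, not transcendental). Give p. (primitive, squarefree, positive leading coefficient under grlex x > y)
3*x^2 - 3*x*y - x

First, degree: the shape is more complex than any degree-1 curve, so deg p = 2.
Next, from the axis intercepts and sections: the visible y-axis segment lies entirely on the curve; one x-axis crossing is at x = 0.
Finally, the integer polynomial consistent with all of this is the stated p.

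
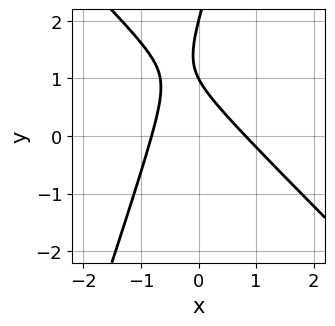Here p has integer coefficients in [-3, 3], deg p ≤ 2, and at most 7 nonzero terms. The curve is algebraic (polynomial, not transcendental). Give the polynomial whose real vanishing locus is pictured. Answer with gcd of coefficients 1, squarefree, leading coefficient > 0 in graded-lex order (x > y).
(a) Degree: the shape is more complex than any degree-1 curve, so deg p = 2.
(b) Against the integer gridlines: among the integer gridlines, it crosses the y-axis at y ∈ {1, 2}.
(c) Fitting integer coefficients to these (and the overall shape) gives p.

3*x^2 + 2*x*y - y^2 + 3*y - 2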